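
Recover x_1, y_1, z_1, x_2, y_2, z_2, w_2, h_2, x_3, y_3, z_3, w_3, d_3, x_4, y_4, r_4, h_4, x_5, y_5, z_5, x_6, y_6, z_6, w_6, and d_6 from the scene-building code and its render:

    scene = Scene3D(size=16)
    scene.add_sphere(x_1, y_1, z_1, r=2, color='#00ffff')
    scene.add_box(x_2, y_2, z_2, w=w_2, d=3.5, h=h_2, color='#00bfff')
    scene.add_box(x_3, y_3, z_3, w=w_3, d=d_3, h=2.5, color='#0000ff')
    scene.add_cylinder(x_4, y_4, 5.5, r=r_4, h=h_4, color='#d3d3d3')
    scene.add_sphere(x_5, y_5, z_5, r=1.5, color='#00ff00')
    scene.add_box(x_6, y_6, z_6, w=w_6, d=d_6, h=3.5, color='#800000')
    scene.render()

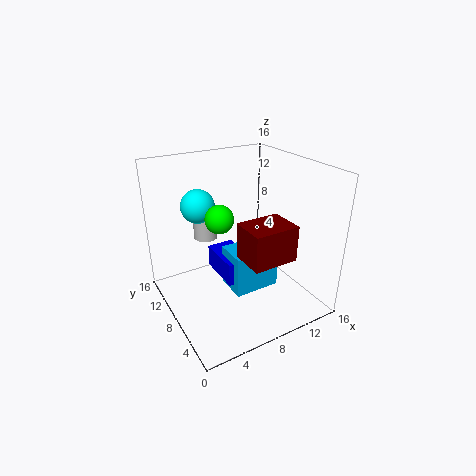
x_1 = 5.5; y_1 = 13; z_1 = 10.5; x_2 = 6; y_2 = 4.5; z_2 = 3; w_2 = 5; h_2 = 4.5; x_3 = 5.5; y_3 = 5.5; z_3 = 4; w_3 = 3; d_3 = 5; x_4 = 7; y_4 = 14.5; r_4 = 1.5; h_4 = 4; x_5 = 5.5; y_5 = 7.5; z_5 = 11; x_6 = 5.5; y_6 = 0.5; z_6 = 8.5; w_6 = 4.5; d_6 = 3.5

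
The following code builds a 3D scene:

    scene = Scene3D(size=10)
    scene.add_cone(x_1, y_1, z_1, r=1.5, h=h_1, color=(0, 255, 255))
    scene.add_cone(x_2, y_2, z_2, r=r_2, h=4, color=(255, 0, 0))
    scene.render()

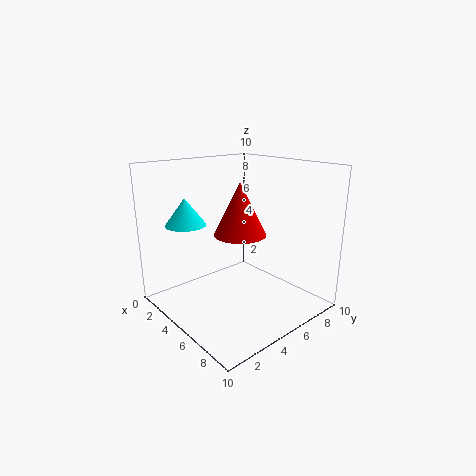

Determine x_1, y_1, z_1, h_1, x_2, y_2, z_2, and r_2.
x_1 = 1.5, y_1 = 3, z_1 = 5.5, h_1 = 2, x_2 = 3.5, y_2 = 6.5, z_2 = 4.5, r_2 = 2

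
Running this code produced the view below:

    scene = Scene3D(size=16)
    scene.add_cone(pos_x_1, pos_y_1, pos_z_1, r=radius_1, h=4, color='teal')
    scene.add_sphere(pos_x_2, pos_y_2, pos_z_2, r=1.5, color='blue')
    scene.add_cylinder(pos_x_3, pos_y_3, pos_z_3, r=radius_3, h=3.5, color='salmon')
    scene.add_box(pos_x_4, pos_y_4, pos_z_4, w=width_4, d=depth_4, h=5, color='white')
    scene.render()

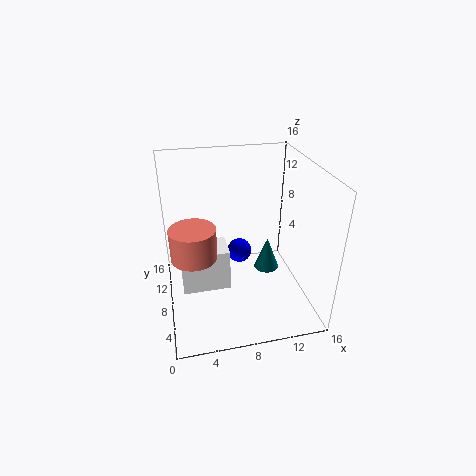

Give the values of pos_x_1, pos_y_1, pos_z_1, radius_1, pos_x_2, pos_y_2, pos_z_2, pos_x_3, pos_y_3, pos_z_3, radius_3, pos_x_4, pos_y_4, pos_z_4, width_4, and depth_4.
pos_x_1 = 12
pos_y_1 = 9.5
pos_z_1 = 2.5
radius_1 = 1.5
pos_x_2 = 9
pos_y_2 = 11.5
pos_z_2 = 4
pos_x_3 = 3
pos_y_3 = 7.5
pos_z_3 = 6.5
radius_3 = 2.5
pos_x_4 = 1.5
pos_y_4 = 7.5
pos_z_4 = 1.5
width_4 = 5.5
depth_4 = 3.5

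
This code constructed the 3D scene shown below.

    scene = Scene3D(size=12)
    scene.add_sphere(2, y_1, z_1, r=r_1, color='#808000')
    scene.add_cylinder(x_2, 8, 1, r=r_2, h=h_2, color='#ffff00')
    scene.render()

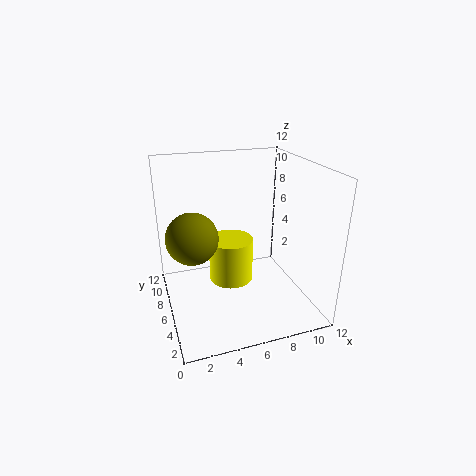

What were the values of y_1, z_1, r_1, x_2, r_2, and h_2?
y_1 = 5
z_1 = 7
r_1 = 2
x_2 = 6
r_2 = 2
h_2 = 4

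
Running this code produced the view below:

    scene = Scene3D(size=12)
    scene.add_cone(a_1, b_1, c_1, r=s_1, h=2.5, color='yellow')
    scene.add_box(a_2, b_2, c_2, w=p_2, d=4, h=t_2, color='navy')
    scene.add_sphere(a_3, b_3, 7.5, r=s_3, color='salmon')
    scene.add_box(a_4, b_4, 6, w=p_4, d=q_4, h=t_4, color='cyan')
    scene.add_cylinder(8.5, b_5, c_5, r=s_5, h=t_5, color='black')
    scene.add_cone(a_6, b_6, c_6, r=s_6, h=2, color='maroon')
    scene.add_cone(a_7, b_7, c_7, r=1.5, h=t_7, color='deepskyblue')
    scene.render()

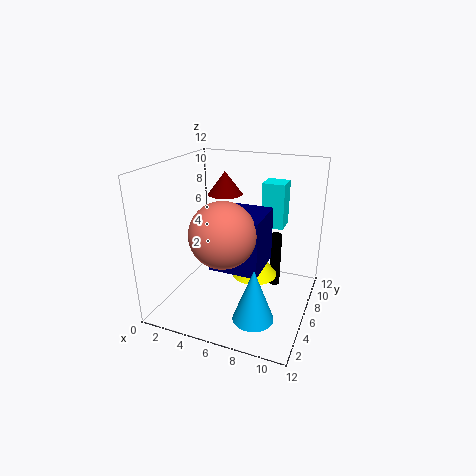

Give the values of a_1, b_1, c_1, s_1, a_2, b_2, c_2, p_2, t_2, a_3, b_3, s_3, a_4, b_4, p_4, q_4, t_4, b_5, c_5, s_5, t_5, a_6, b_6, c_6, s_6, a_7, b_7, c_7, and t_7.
a_1 = 7
b_1 = 7.5
c_1 = 2
s_1 = 2
a_2 = 4.5
b_2 = 3.5
c_2 = 4
p_2 = 4
t_2 = 4.5
a_3 = 6
b_3 = 3
s_3 = 2.5
a_4 = 7
b_4 = 9
p_4 = 2
q_4 = 2
t_4 = 4
b_5 = 9
c_5 = 0.5
s_5 = 0.5
t_5 = 5
a_6 = 4
b_6 = 8
c_6 = 9
s_6 = 1.5
a_7 = 9
b_7 = 1.5
c_7 = 2
t_7 = 4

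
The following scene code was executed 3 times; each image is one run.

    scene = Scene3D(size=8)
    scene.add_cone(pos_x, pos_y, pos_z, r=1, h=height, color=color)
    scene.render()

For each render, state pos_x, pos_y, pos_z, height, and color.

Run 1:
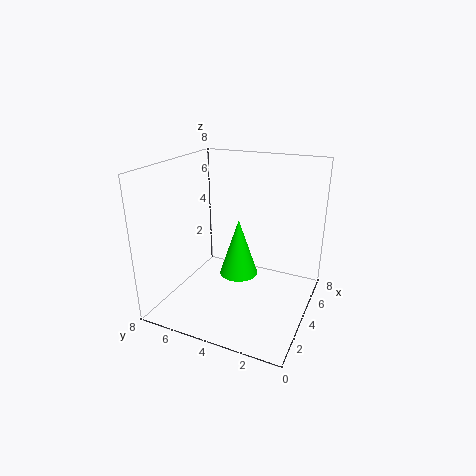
pos_x = 3, pos_y = 3.5, pos_z = 2.5, height = 3, color = 'lime'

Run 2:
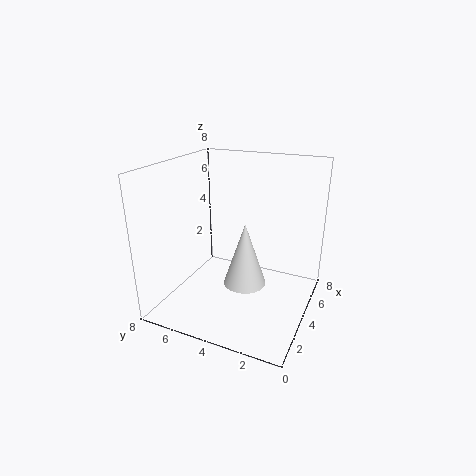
pos_x = 1.5, pos_y = 2.5, pos_z = 3, height = 3, color = 'white'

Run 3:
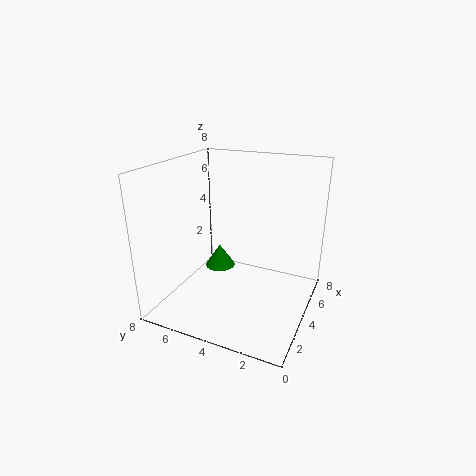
pos_x = 6.5, pos_y = 6.5, pos_z = 0.5, height = 1.5, color = 'green'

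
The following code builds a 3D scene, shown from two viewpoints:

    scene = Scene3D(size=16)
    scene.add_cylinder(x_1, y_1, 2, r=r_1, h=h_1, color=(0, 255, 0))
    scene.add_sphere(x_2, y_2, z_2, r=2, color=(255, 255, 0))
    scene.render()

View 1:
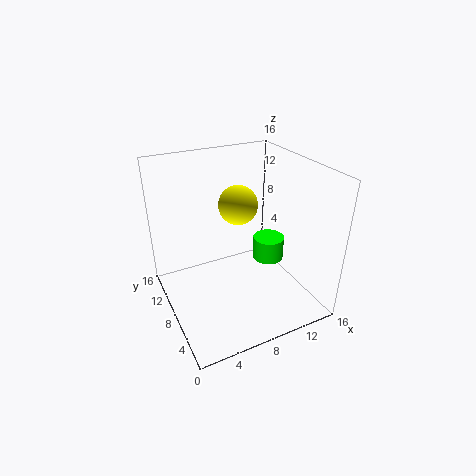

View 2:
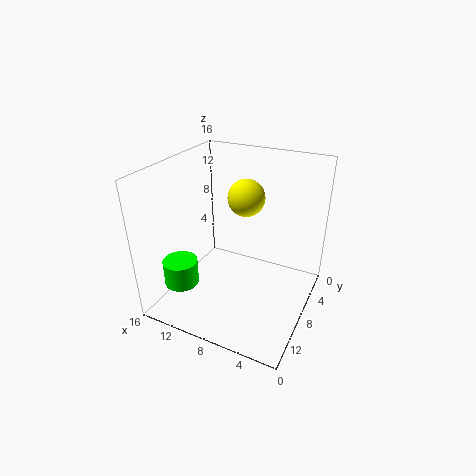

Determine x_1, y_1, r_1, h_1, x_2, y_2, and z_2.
x_1 = 14
y_1 = 11
r_1 = 2
h_1 = 3
x_2 = 7.5
y_2 = 7
z_2 = 12.5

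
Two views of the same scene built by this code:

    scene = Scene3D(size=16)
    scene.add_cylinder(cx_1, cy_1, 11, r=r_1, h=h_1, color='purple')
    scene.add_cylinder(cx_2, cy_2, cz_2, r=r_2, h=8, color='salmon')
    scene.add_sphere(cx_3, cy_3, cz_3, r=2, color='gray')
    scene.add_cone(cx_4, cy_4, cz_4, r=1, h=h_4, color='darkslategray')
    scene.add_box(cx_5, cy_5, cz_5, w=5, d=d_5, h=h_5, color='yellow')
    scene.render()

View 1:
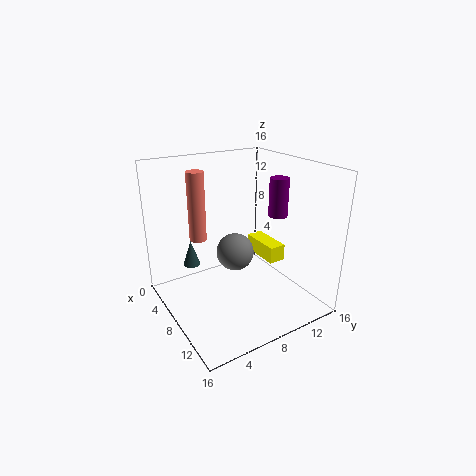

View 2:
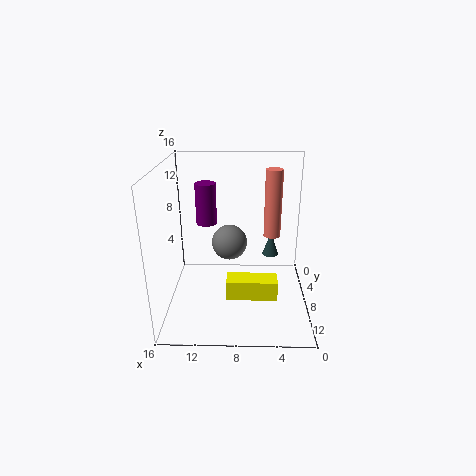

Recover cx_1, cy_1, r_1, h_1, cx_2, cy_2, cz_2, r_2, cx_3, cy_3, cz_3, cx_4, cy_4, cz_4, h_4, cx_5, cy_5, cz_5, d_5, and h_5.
cx_1 = 11, cy_1 = 11, r_1 = 1, h_1 = 4, cx_2 = 4, cy_2 = 5, cz_2 = 7, r_2 = 1, cx_3 = 9, cy_3 = 7, cz_3 = 7, cx_4 = 4, cy_4 = 4, cz_4 = 4, h_4 = 3, cx_5 = 4, cy_5 = 12, cz_5 = 4, d_5 = 2, h_5 = 2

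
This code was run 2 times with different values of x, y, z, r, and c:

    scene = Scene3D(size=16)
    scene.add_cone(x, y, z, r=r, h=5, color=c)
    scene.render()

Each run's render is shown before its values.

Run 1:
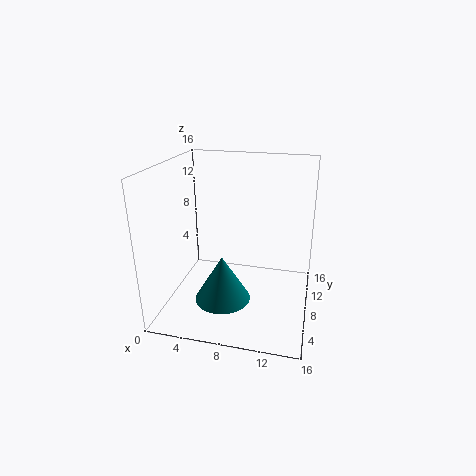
x = 7, y = 5, z = 2, r = 3, c = 'teal'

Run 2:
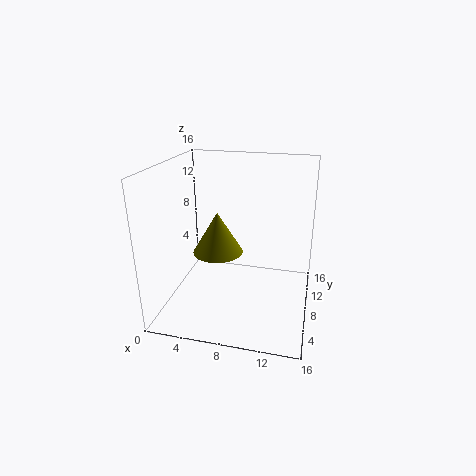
x = 5, y = 10, z = 5, r = 3, c = 'olive'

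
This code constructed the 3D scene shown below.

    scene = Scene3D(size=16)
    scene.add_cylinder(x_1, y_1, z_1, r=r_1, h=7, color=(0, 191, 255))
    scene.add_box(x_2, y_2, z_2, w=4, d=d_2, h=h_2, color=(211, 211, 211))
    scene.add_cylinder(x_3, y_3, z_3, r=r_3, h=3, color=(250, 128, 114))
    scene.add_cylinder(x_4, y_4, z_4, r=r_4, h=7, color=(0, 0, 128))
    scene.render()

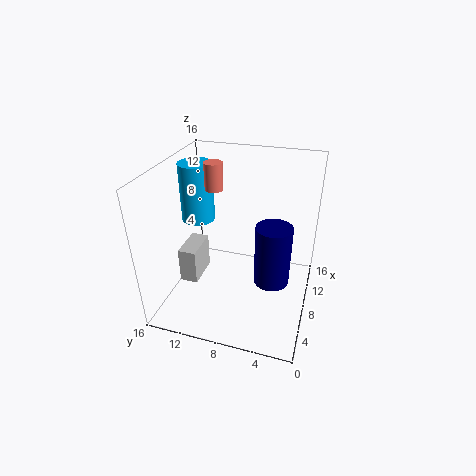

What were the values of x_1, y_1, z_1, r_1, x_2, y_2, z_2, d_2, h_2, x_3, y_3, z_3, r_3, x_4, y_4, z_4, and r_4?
x_1 = 11; y_1 = 14; z_1 = 8; r_1 = 2; x_2 = 5; y_2 = 12; z_2 = 3; d_2 = 2; h_2 = 4; x_3 = 9; y_3 = 11; z_3 = 13; r_3 = 1; x_4 = 8; y_4 = 4; z_4 = 3; r_4 = 2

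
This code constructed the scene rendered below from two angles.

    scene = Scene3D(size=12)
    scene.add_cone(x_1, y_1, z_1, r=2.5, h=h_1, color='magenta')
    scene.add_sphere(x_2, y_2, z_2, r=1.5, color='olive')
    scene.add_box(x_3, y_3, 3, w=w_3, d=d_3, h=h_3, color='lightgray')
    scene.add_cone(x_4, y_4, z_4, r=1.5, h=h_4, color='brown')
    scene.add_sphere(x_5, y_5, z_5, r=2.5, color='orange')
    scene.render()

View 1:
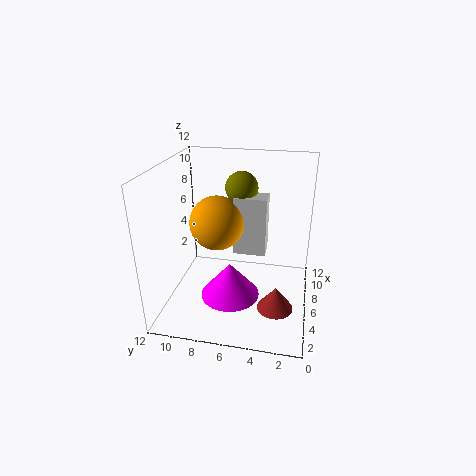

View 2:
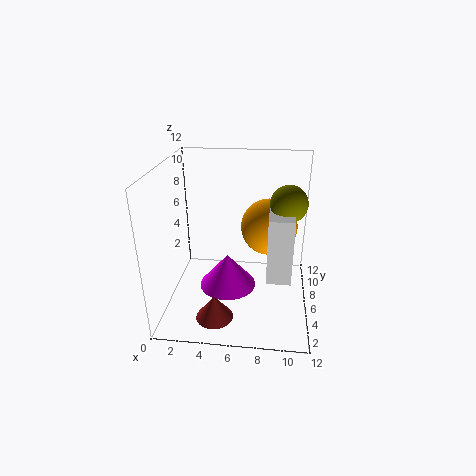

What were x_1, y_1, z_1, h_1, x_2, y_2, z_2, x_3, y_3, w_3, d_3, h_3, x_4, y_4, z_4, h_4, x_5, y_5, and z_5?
x_1 = 5, y_1 = 6.5, z_1 = 1, h_1 = 3, x_2 = 10, y_2 = 6.5, z_2 = 9, x_3 = 8.5, y_3 = 4, w_3 = 2, d_3 = 3, h_3 = 5.5, x_4 = 4.5, y_4 = 2.5, z_4 = 0.5, h_4 = 2, x_5 = 8.5, y_5 = 8.5, z_5 = 6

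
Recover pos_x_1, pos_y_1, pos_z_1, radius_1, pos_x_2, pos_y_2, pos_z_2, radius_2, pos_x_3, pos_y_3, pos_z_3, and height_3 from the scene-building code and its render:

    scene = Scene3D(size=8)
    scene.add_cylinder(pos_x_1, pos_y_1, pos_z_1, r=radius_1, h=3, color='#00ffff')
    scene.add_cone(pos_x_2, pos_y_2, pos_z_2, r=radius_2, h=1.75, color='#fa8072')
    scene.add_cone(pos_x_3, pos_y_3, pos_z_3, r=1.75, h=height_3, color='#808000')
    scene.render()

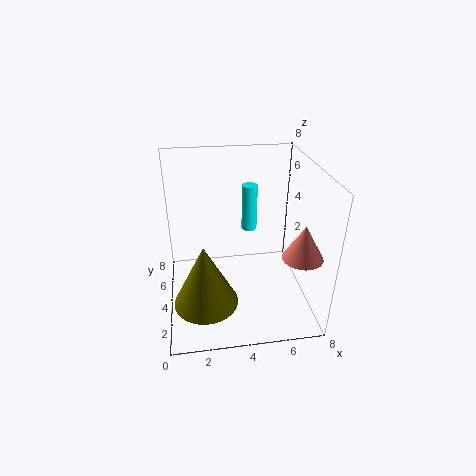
pos_x_1 = 5.25, pos_y_1 = 7.25, pos_z_1 = 2.75, radius_1 = 0.5, pos_x_2 = 6.75, pos_y_2 = 1.25, pos_z_2 = 4.25, radius_2 = 1, pos_x_3 = 2, pos_y_3 = 2.5, pos_z_3 = 1, height_3 = 3.5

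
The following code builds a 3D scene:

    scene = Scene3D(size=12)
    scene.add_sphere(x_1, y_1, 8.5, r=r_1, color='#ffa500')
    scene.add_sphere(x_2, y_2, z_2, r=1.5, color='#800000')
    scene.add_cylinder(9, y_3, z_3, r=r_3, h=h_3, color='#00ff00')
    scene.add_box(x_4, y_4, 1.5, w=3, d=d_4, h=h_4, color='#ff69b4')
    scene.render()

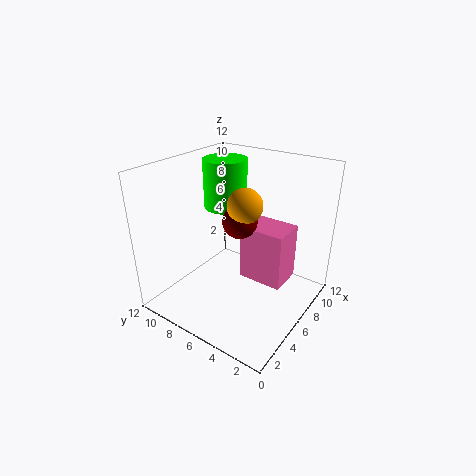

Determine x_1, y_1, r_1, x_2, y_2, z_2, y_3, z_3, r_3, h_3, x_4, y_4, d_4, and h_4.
x_1 = 7; y_1 = 6; r_1 = 1.5; x_2 = 7; y_2 = 6.5; z_2 = 7; y_3 = 9.5; z_3 = 7; r_3 = 2; h_3 = 4.5; x_4 = 7; y_4 = 2.5; d_4 = 4; h_4 = 5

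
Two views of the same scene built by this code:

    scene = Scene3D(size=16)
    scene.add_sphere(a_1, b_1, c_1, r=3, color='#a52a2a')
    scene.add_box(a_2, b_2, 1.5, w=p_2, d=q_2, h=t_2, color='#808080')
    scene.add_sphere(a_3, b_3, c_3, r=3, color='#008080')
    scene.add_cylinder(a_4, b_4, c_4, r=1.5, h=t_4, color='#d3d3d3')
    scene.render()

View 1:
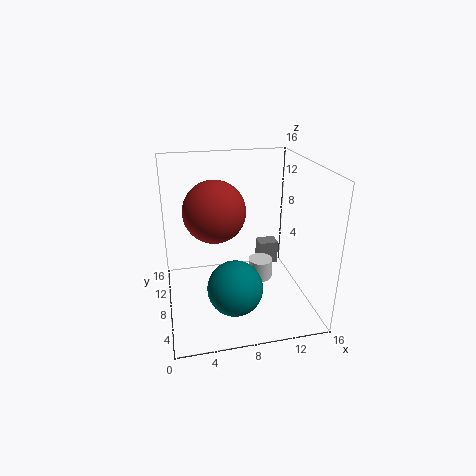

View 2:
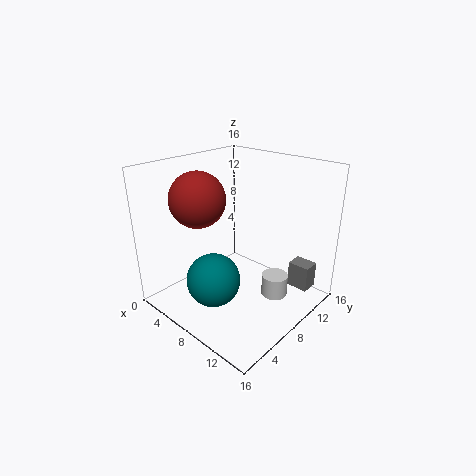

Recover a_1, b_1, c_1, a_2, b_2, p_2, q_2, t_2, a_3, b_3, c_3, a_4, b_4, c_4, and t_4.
a_1 = 5; b_1 = 5; c_1 = 12.5; a_2 = 12; b_2 = 12.5; p_2 = 2.5; q_2 = 2; t_2 = 3; a_3 = 7; b_3 = 5; c_3 = 3.5; a_4 = 11.5; b_4 = 10.5; c_4 = 1; t_4 = 2.5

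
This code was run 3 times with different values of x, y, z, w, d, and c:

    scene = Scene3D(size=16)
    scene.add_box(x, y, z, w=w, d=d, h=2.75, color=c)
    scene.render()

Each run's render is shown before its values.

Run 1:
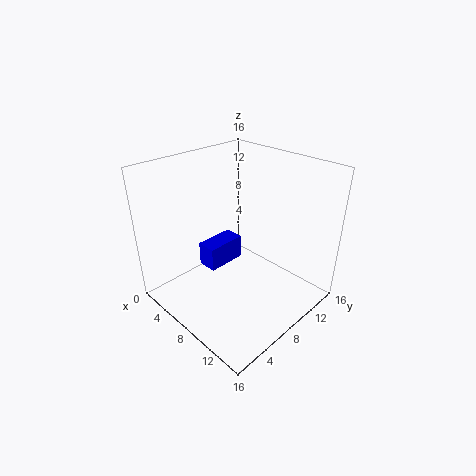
x = 4.5, y = 5.25, z = 4.25, w = 2.25, d = 4.5, c = 'blue'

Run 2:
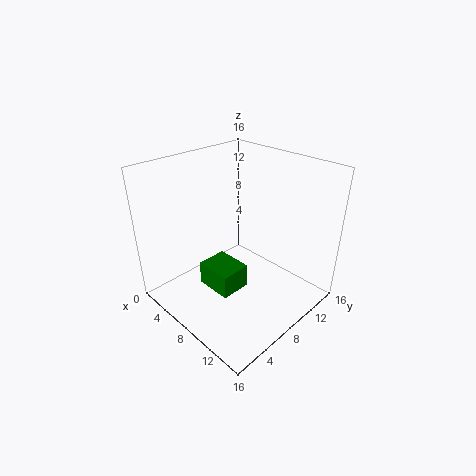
x = 5, y = 4.75, z = 2, w = 4.25, d = 3.5, c = 'green'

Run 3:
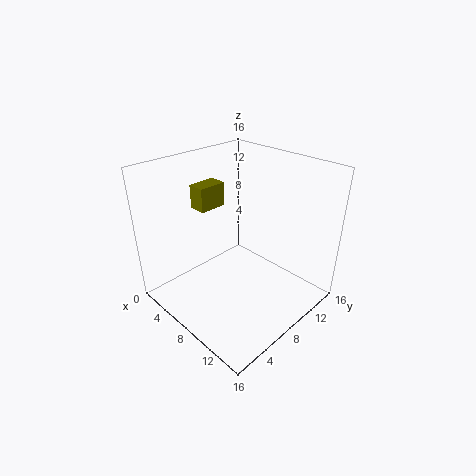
x = 2.5, y = 6, z = 10.5, w = 2, d = 3.25, c = 'olive'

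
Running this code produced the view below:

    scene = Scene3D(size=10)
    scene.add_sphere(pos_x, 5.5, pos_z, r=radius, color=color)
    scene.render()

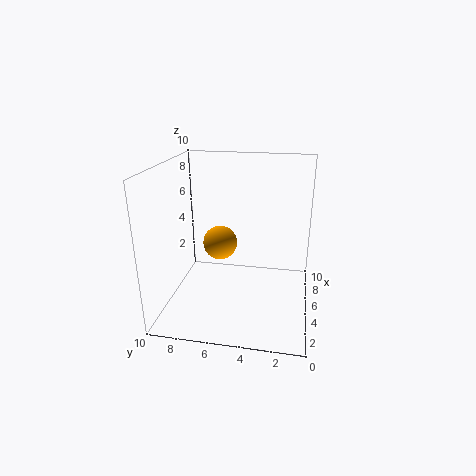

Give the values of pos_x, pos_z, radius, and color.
pos_x = 2, pos_z = 6, radius = 1, color = 'orange'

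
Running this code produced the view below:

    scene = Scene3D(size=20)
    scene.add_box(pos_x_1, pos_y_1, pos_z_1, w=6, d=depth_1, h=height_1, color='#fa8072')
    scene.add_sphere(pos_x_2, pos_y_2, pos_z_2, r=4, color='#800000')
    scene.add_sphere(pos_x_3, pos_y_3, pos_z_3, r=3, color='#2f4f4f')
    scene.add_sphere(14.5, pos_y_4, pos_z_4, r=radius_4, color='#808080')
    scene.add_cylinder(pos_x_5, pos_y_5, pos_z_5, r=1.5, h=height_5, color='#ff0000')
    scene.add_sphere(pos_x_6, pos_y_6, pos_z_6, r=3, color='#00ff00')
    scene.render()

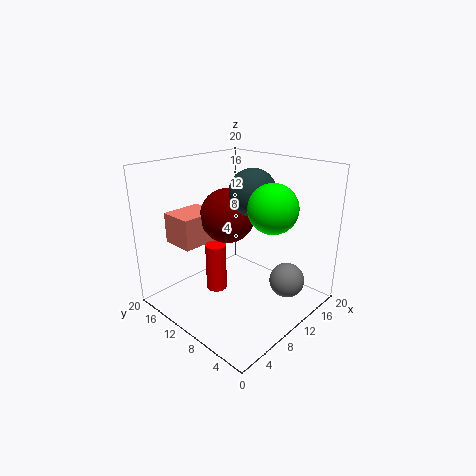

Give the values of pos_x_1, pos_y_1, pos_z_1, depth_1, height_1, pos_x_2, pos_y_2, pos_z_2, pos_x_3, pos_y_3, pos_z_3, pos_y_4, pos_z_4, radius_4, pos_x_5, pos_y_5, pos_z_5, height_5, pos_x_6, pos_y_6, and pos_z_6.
pos_x_1 = 5, pos_y_1 = 15, pos_z_1 = 8, depth_1 = 5, height_1 = 4.5, pos_x_2 = 11.5, pos_y_2 = 13.5, pos_z_2 = 12, pos_x_3 = 10, pos_y_3 = 7.5, pos_z_3 = 17, pos_y_4 = 4.5, pos_z_4 = 3.5, radius_4 = 2.5, pos_x_5 = 8.5, pos_y_5 = 13, pos_z_5 = 1.5, height_5 = 7, pos_x_6 = 9, pos_y_6 = 3.5, pos_z_6 = 16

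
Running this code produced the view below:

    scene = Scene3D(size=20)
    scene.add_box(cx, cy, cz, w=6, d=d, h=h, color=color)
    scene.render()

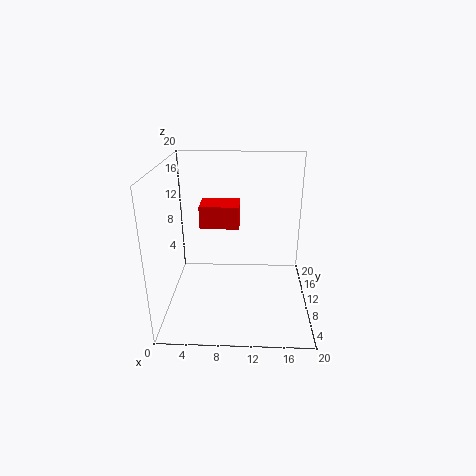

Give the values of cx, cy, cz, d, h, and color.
cx = 4
cy = 14
cz = 9.5
d = 4.5
h = 3.5
color = 'red'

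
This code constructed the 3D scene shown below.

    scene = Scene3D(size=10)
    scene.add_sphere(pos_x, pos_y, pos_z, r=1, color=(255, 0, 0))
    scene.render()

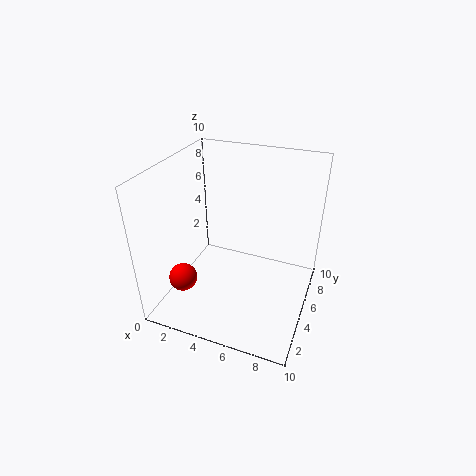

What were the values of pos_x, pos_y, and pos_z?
pos_x = 1.5; pos_y = 3; pos_z = 2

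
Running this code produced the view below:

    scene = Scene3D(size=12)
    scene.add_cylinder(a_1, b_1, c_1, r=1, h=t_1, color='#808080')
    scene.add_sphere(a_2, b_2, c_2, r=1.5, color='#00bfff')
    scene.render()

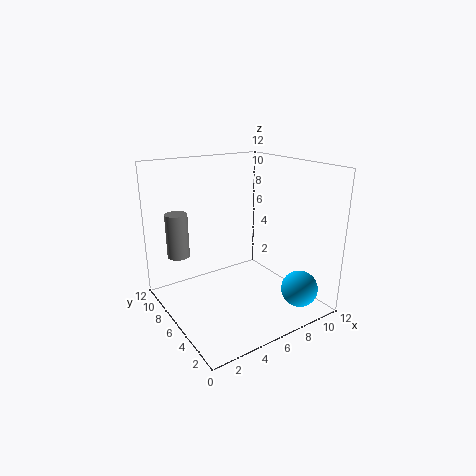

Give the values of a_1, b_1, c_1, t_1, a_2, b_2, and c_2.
a_1 = 2.5
b_1 = 10.5
c_1 = 3.5
t_1 = 4
a_2 = 9.5
b_2 = 2
c_2 = 2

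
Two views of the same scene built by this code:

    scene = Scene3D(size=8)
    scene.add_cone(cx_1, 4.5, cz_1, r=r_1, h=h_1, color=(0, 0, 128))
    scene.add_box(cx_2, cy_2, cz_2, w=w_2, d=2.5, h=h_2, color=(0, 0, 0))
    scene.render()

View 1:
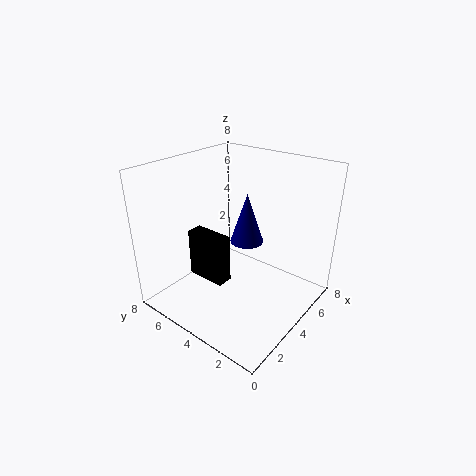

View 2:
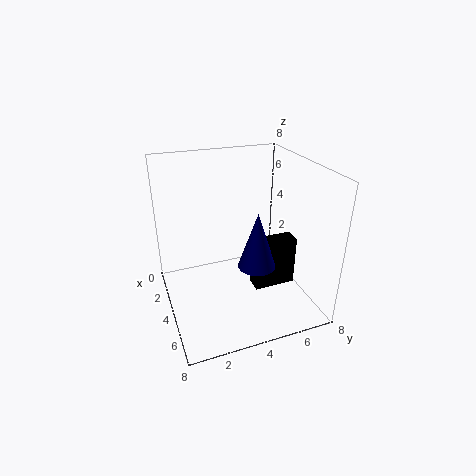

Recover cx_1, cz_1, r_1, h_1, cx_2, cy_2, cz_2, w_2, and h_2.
cx_1 = 5.5; cz_1 = 3; r_1 = 1; h_1 = 3; cx_2 = 3.5; cy_2 = 5; cz_2 = 0.5; w_2 = 1; h_2 = 3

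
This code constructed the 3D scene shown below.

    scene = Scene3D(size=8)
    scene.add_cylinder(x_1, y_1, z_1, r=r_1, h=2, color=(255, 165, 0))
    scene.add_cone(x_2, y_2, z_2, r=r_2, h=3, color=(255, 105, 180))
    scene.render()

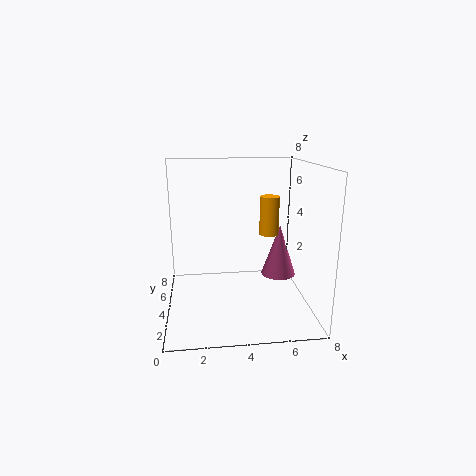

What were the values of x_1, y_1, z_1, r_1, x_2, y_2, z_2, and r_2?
x_1 = 5.5, y_1 = 3, z_1 = 4.5, r_1 = 0.5, x_2 = 6.5, y_2 = 4.5, z_2 = 1.5, r_2 = 1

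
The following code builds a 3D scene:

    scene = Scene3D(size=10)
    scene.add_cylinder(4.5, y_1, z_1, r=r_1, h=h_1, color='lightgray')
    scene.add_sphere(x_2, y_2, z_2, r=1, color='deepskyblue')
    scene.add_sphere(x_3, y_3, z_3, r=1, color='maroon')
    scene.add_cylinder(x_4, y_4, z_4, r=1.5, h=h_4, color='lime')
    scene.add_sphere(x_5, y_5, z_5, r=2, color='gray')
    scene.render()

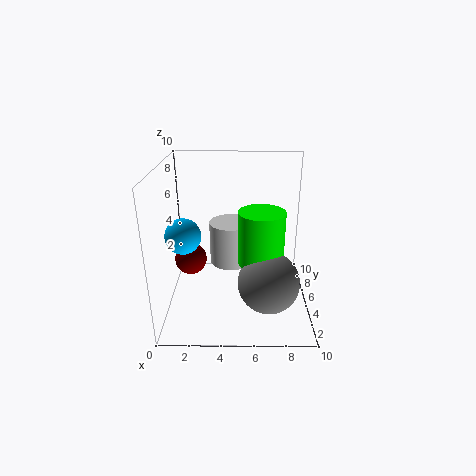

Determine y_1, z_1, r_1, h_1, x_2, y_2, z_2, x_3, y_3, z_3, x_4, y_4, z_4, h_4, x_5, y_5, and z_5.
y_1 = 5.5; z_1 = 3; r_1 = 1.5; h_1 = 3; x_2 = 2; y_2 = 1; z_2 = 7; x_3 = 2; y_3 = 3; z_3 = 4.5; x_4 = 6.5; y_4 = 3.5; z_4 = 4; h_4 = 3.5; x_5 = 7; y_5 = 2.5; z_5 = 3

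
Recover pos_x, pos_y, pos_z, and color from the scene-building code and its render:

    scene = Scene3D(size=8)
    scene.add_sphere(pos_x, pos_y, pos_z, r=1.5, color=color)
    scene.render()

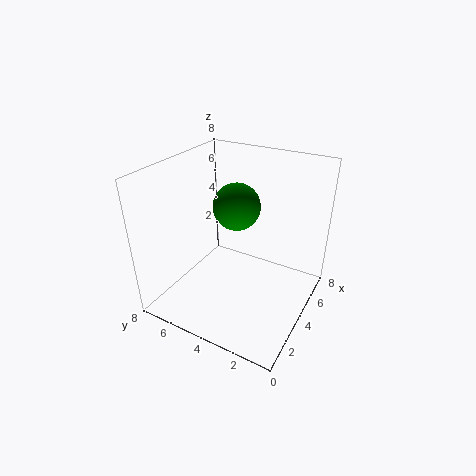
pos_x = 6.5, pos_y = 5.5, pos_z = 4.5, color = 'green'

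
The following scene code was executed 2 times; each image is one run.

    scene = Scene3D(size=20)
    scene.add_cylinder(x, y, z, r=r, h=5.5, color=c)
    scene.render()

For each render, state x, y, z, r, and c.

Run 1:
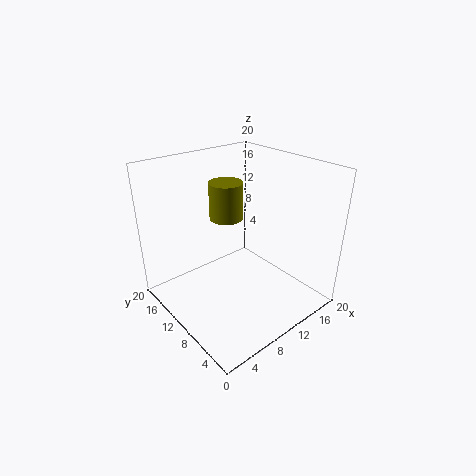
x = 11.5, y = 14.5, z = 11, r = 2.5, c = 'olive'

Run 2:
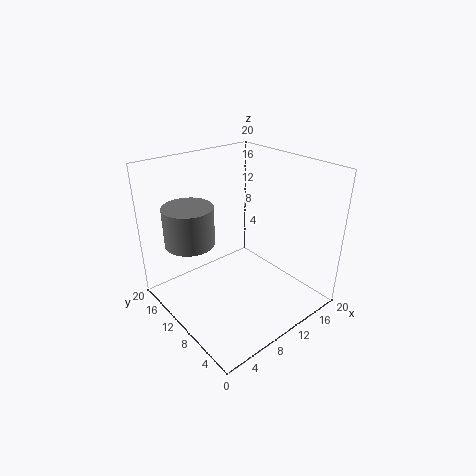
x = 5, y = 14.5, z = 9, r = 3.5, c = 'gray'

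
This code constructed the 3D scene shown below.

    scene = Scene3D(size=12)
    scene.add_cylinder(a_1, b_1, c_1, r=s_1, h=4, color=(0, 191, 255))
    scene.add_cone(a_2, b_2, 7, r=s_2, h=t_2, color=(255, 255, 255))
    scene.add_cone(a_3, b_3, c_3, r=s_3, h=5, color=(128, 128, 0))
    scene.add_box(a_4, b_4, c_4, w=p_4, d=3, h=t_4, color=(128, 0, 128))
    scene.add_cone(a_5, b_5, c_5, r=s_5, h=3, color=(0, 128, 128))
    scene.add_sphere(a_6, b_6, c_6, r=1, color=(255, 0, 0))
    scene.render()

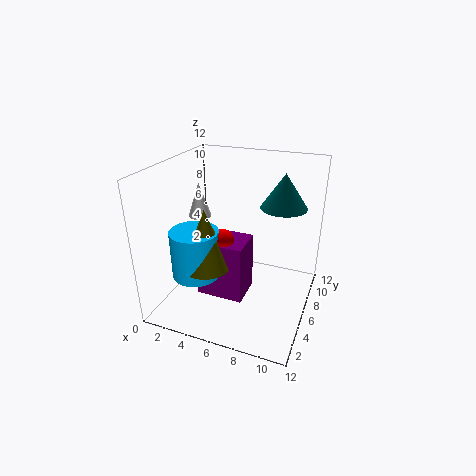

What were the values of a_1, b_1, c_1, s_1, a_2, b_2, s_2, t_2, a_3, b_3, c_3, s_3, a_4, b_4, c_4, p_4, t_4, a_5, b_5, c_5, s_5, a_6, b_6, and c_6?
a_1 = 3; b_1 = 4; c_1 = 3; s_1 = 2; a_2 = 2; b_2 = 7; s_2 = 1; t_2 = 3; a_3 = 4; b_3 = 4; c_3 = 4; s_3 = 2; a_4 = 3; b_4 = 4; c_4 = 1; p_4 = 4; t_4 = 5; a_5 = 9; b_5 = 9; c_5 = 8; s_5 = 2; a_6 = 5; b_6 = 5; c_6 = 6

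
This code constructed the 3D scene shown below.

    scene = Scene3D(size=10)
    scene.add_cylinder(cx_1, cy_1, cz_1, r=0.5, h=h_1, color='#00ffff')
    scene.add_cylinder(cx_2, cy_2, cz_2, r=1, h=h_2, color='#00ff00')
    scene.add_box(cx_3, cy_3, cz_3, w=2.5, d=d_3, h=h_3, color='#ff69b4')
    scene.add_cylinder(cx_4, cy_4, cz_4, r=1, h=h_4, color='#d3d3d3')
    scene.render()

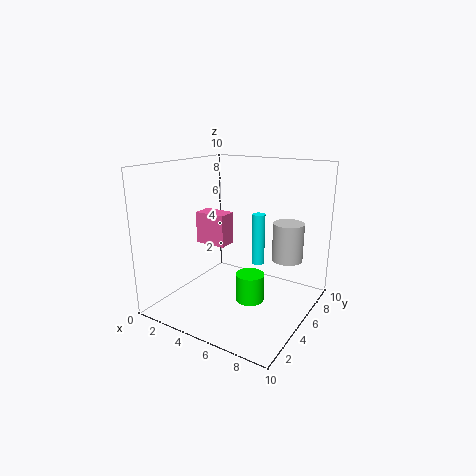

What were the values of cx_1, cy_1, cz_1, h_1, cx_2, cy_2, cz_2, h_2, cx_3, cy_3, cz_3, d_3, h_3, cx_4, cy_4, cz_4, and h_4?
cx_1 = 5; cy_1 = 8; cz_1 = 2; h_1 = 4; cx_2 = 6; cy_2 = 5; cz_2 = 0.5; h_2 = 2; cx_3 = 0.5; cy_3 = 6; cz_3 = 3.5; d_3 = 1.5; h_3 = 2.5; cx_4 = 8.5; cy_4 = 5.5; cz_4 = 4; h_4 = 2.5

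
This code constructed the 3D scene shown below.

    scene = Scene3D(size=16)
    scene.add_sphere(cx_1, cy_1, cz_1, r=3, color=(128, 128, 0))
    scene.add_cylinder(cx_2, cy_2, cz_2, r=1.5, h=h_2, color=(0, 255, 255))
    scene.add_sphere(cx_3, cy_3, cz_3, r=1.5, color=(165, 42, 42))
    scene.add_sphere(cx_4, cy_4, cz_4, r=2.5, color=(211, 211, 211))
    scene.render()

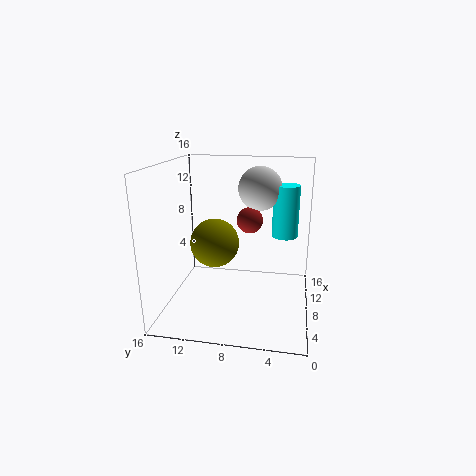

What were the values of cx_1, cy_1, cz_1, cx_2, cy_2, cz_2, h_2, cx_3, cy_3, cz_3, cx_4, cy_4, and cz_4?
cx_1 = 11, cy_1 = 11.5, cz_1 = 6, cx_2 = 11, cy_2 = 3, cz_2 = 7.5, h_2 = 6, cx_3 = 10, cy_3 = 7, cz_3 = 9.5, cx_4 = 11, cy_4 = 6, cz_4 = 13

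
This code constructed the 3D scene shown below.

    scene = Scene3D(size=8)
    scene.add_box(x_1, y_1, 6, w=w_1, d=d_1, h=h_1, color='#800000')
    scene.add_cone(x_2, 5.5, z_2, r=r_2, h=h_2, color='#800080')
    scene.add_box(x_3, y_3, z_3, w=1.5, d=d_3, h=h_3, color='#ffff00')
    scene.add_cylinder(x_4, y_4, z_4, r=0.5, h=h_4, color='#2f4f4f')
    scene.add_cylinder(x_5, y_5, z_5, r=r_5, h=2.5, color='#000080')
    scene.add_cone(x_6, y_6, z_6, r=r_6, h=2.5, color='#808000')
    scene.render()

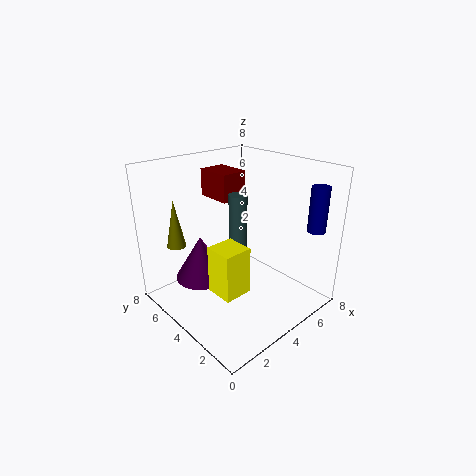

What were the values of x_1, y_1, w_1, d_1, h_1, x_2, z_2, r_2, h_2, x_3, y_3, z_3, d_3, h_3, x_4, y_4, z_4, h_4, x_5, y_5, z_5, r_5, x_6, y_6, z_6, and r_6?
x_1 = 3.5
y_1 = 4.5
w_1 = 1.5
d_1 = 2
h_1 = 1.5
x_2 = 2.5
z_2 = 1.5
r_2 = 1.5
h_2 = 2.5
x_3 = 1.5
y_3 = 2
z_3 = 2
d_3 = 1.5
h_3 = 2.5
x_4 = 4
y_4 = 4
z_4 = 3.5
h_4 = 3
x_5 = 7
y_5 = 1
z_5 = 4.5
r_5 = 0.5
x_6 = 1
y_6 = 5.5
z_6 = 4
r_6 = 0.5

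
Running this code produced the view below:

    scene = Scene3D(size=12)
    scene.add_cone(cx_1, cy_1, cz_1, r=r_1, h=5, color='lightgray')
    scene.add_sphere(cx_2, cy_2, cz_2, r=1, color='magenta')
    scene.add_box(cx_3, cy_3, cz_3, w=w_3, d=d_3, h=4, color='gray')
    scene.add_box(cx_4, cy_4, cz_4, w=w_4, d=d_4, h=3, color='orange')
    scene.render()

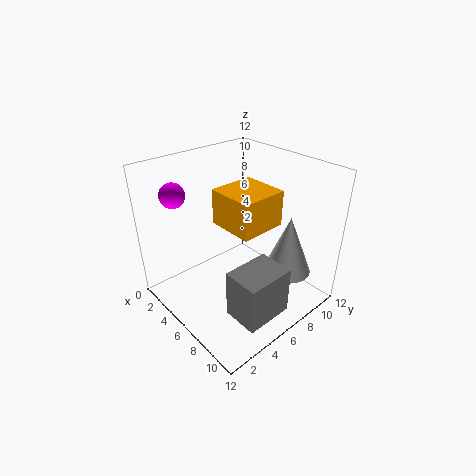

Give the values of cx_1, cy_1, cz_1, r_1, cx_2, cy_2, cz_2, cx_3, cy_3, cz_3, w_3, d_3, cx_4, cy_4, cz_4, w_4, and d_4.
cx_1 = 9, cy_1 = 9, cz_1 = 3, r_1 = 2, cx_2 = 3, cy_2 = 2, cz_2 = 10, cx_3 = 8, cy_3 = 3, cz_3 = 1, w_3 = 3, d_3 = 4, cx_4 = 4, cy_4 = 5, cz_4 = 7, w_4 = 4, d_4 = 4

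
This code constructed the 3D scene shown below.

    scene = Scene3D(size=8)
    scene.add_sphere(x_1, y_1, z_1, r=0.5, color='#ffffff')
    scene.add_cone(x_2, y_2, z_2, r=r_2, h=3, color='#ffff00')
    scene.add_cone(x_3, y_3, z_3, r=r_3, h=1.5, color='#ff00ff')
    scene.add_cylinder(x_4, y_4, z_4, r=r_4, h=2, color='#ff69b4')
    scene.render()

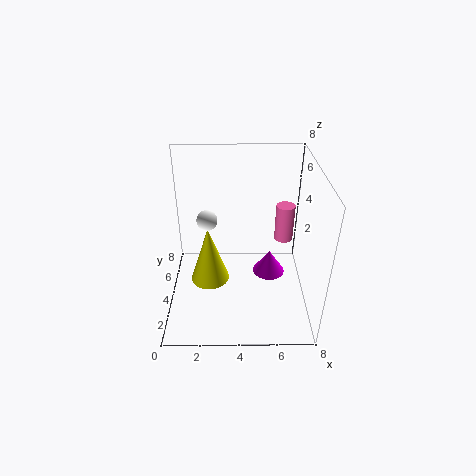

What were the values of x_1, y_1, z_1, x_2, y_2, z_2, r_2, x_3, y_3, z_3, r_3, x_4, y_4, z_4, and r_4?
x_1 = 2.5
y_1 = 2.5
z_1 = 6
x_2 = 2.5
y_2 = 2.5
z_2 = 2.5
r_2 = 1
x_3 = 6
y_3 = 5.5
z_3 = 0.5
r_3 = 1
x_4 = 6.5
y_4 = 4
z_4 = 4
r_4 = 0.5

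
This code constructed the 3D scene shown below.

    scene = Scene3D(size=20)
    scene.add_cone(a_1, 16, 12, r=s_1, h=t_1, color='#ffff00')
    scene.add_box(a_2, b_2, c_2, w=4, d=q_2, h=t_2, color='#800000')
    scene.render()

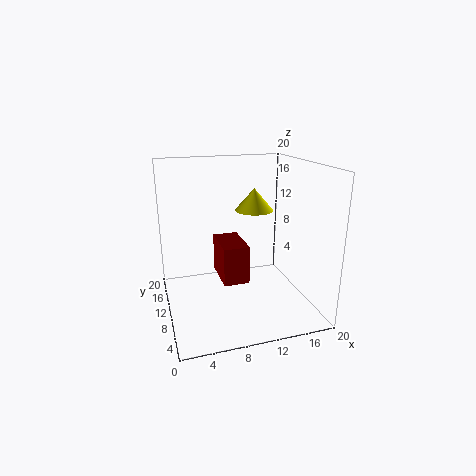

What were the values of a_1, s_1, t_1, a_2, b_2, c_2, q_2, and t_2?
a_1 = 14.5; s_1 = 3; t_1 = 3.5; a_2 = 8.5; b_2 = 12; c_2 = 1.5; q_2 = 7; t_2 = 6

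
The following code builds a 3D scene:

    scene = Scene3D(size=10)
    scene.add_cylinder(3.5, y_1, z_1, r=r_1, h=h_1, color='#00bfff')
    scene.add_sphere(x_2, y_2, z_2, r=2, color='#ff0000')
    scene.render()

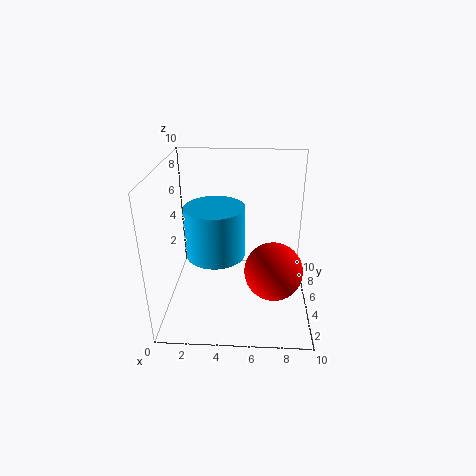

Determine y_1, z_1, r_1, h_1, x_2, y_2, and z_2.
y_1 = 4.5
z_1 = 4
r_1 = 2
h_1 = 3.5
x_2 = 7.5
y_2 = 4
z_2 = 3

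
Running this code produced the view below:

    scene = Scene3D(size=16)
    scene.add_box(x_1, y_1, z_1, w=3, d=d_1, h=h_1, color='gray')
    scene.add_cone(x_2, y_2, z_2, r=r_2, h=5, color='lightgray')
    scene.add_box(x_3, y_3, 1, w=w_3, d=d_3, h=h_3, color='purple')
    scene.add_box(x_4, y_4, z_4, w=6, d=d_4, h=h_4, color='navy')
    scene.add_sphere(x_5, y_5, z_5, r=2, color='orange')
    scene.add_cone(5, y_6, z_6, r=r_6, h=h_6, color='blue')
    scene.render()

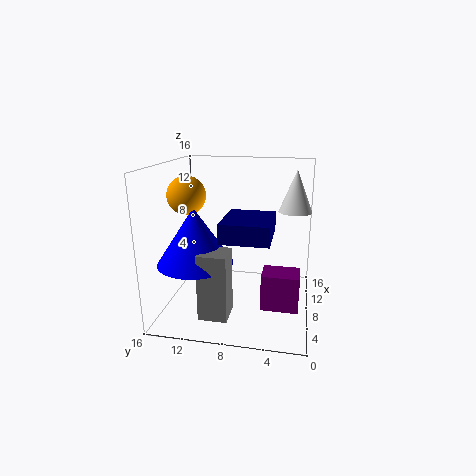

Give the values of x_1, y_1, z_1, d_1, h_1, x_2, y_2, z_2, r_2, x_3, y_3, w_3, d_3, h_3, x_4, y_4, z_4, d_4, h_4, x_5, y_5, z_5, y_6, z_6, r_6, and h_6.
x_1 = 2
y_1 = 8
z_1 = 1
d_1 = 3
h_1 = 7
x_2 = 13
y_2 = 2
z_2 = 10
r_2 = 2
x_3 = 5
y_3 = 1
w_3 = 3
d_3 = 4
h_3 = 4
x_4 = 3
y_4 = 4
z_4 = 9
d_4 = 5
h_4 = 2
x_5 = 6
y_5 = 13
z_5 = 13
y_6 = 12
z_6 = 6
r_6 = 4
h_6 = 6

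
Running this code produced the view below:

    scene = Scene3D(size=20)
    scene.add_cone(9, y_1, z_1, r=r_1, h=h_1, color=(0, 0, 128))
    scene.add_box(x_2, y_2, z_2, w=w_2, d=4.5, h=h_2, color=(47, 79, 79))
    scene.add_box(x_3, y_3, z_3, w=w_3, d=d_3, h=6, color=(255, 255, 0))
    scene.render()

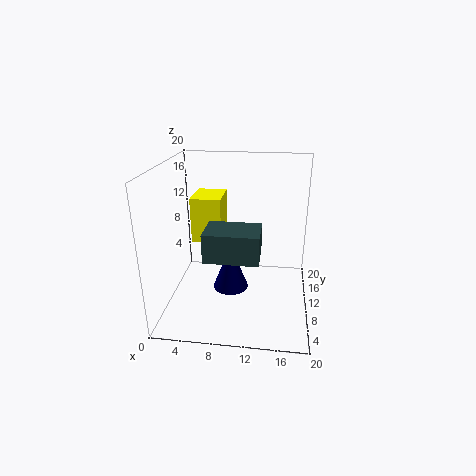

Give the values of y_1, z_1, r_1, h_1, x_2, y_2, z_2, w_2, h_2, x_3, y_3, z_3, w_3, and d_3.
y_1 = 9.5; z_1 = 2.5; r_1 = 2.5; h_1 = 6.5; x_2 = 7; y_2 = 1.5; z_2 = 10.5; w_2 = 6.5; h_2 = 3.5; x_3 = 4; y_3 = 8; z_3 = 10; w_3 = 4; d_3 = 5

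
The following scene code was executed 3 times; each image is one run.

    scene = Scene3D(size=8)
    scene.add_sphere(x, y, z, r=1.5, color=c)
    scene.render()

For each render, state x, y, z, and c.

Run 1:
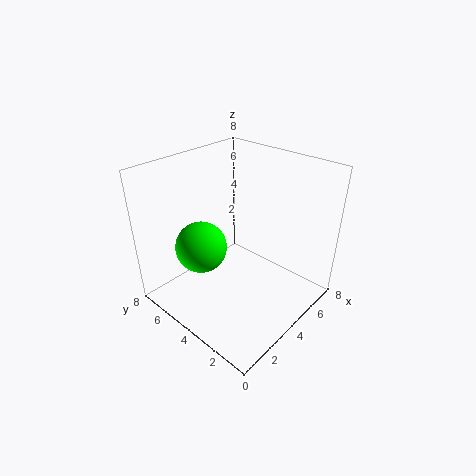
x = 3
y = 6
z = 3
c = 'lime'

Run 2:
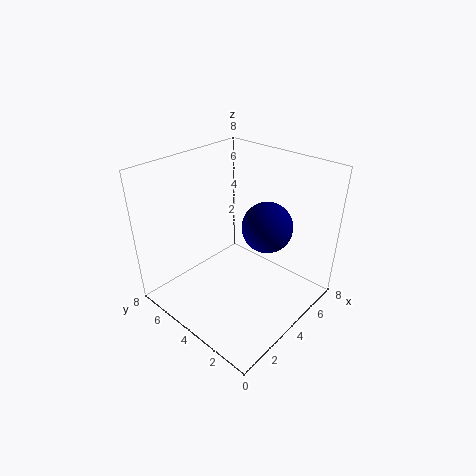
x = 6
y = 3.5
z = 4
c = 'navy'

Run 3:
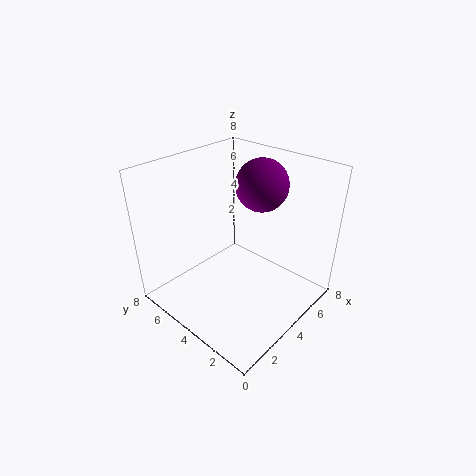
x = 6
y = 4
z = 6.5
c = 'purple'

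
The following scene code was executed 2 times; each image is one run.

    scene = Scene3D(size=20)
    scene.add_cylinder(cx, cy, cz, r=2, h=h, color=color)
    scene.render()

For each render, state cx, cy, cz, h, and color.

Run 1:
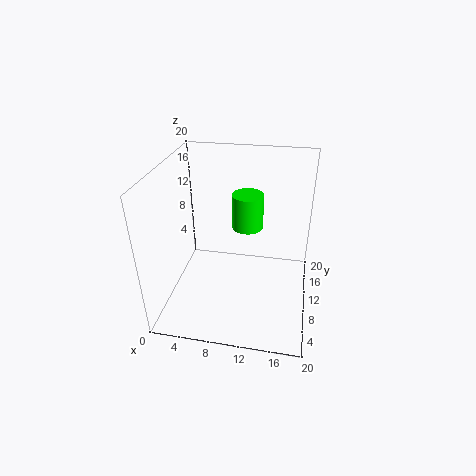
cx = 11.5
cy = 8.75
cz = 12.75
h = 4.5
color = 'lime'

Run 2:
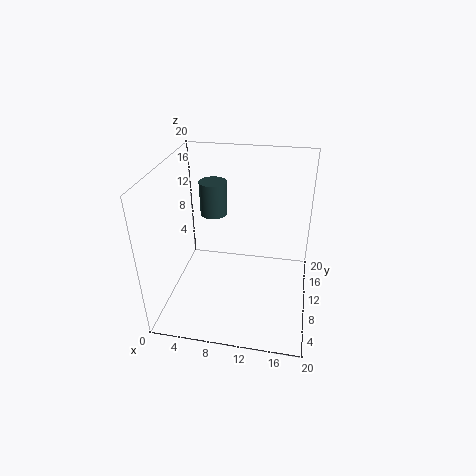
cx = 5.5
cy = 14.25
cz = 11.25
h = 5
color = 'darkslategray'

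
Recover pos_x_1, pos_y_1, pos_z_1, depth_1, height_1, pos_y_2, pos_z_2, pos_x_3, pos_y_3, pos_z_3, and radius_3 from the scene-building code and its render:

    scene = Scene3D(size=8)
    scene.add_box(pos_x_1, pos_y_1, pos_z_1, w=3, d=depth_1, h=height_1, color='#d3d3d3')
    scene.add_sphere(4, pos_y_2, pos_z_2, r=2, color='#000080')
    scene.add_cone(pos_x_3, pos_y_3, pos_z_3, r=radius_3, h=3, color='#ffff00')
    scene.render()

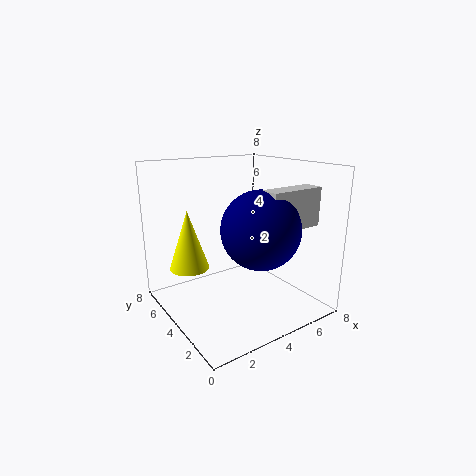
pos_x_1 = 4
pos_y_1 = 1
pos_z_1 = 5
depth_1 = 1
height_1 = 2
pos_y_2 = 2
pos_z_2 = 5
pos_x_3 = 1
pos_y_3 = 4
pos_z_3 = 3
radius_3 = 1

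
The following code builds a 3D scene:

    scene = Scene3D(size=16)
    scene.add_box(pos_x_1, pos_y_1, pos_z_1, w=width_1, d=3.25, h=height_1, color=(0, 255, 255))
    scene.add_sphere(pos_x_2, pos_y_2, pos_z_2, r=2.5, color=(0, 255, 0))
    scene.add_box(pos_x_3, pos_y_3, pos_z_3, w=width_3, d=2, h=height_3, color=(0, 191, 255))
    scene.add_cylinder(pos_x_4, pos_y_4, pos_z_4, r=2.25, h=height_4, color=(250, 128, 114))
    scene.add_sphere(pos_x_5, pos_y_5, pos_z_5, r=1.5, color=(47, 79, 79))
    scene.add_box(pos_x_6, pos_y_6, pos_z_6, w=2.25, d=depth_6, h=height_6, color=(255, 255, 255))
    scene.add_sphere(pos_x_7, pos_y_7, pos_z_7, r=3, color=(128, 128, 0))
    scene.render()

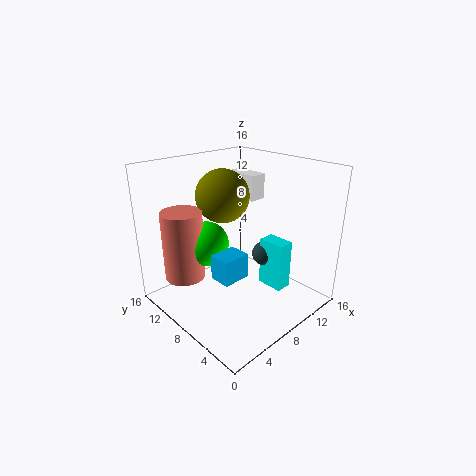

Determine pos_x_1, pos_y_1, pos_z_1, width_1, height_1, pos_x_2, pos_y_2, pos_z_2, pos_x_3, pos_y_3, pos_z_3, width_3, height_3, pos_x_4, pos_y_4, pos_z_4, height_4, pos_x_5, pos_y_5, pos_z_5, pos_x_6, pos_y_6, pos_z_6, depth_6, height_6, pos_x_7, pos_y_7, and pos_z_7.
pos_x_1 = 12; pos_y_1 = 5; pos_z_1 = 0.5; width_1 = 2; height_1 = 6; pos_x_2 = 5.5; pos_y_2 = 10.5; pos_z_2 = 7.25; pos_x_3 = 1; pos_y_3 = 2; pos_z_3 = 7.75; width_3 = 2.5; height_3 = 2.25; pos_x_4 = 3.25; pos_y_4 = 11.75; pos_z_4 = 3.5; height_4 = 7.75; pos_x_5 = 12.75; pos_y_5 = 8.25; pos_z_5 = 4.25; pos_x_6 = 13.75; pos_y_6 = 11.5; pos_z_6 = 10; depth_6 = 4.5; height_6 = 3.25; pos_x_7 = 8; pos_y_7 = 10.5; pos_z_7 = 12.25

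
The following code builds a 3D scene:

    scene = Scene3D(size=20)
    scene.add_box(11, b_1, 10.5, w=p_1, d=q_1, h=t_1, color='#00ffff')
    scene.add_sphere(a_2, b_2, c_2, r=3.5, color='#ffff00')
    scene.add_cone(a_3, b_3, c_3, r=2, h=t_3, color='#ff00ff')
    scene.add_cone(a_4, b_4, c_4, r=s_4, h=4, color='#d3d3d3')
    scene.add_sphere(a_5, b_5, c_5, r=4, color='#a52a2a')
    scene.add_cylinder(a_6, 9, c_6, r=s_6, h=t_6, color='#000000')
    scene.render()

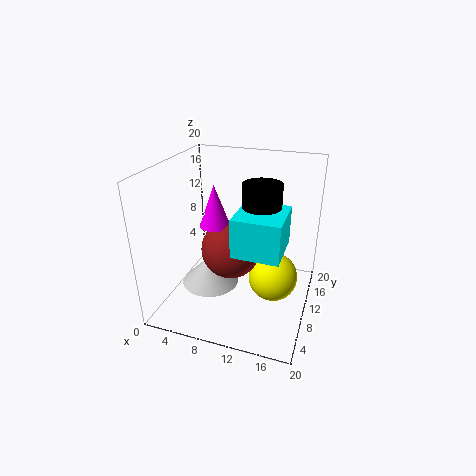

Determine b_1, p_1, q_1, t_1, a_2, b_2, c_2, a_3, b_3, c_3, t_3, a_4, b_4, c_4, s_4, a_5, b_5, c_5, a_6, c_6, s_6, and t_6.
b_1 = 4
p_1 = 6
q_1 = 6.5
t_1 = 5
a_2 = 15
b_2 = 11
c_2 = 4
a_3 = 7.5
b_3 = 8
c_3 = 12.5
t_3 = 5.5
a_4 = 6.5
b_4 = 8
c_4 = 3.5
s_4 = 4
a_5 = 9.5
b_5 = 8.5
c_5 = 9
a_6 = 13.5
c_6 = 13
s_6 = 2.5
t_6 = 5.5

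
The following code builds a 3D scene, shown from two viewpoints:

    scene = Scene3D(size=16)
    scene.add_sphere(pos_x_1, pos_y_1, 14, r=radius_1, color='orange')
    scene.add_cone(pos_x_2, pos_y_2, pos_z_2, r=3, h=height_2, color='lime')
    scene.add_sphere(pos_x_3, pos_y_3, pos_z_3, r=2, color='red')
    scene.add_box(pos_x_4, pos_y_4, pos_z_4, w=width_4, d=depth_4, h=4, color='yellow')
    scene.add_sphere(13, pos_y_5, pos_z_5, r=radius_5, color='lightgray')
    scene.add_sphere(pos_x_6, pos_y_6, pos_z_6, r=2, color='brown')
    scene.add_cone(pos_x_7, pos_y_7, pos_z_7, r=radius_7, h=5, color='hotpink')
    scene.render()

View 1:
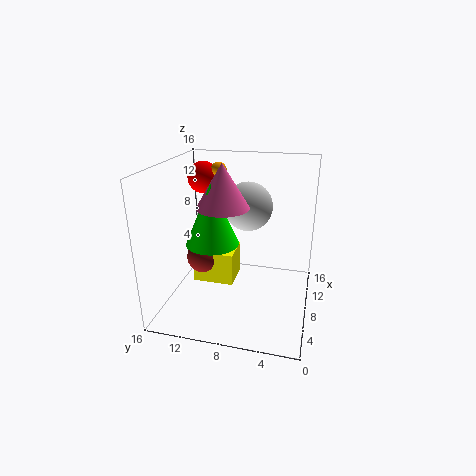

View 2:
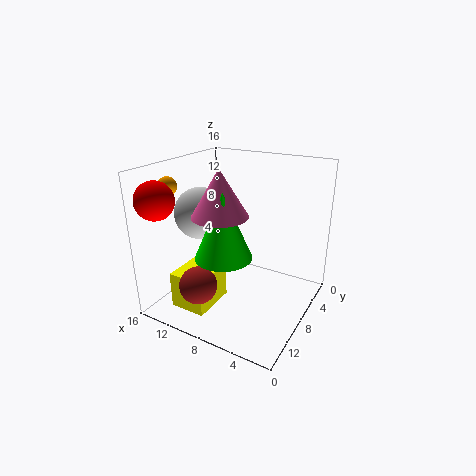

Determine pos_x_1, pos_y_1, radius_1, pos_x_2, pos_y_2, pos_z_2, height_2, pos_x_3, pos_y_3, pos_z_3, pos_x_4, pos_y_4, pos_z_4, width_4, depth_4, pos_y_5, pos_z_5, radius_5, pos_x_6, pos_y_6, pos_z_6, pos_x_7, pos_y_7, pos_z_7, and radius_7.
pos_x_1 = 14, pos_y_1 = 12, radius_1 = 1, pos_x_2 = 8, pos_y_2 = 11, pos_z_2 = 7, height_2 = 7, pos_x_3 = 14, pos_y_3 = 14, pos_z_3 = 13, pos_x_4 = 9, pos_y_4 = 9, pos_z_4 = 1, width_4 = 4, depth_4 = 5, pos_y_5 = 8, pos_z_5 = 10, radius_5 = 3, pos_x_6 = 10, pos_y_6 = 13, pos_z_6 = 4, pos_x_7 = 9, pos_y_7 = 10, pos_z_7 = 11, radius_7 = 3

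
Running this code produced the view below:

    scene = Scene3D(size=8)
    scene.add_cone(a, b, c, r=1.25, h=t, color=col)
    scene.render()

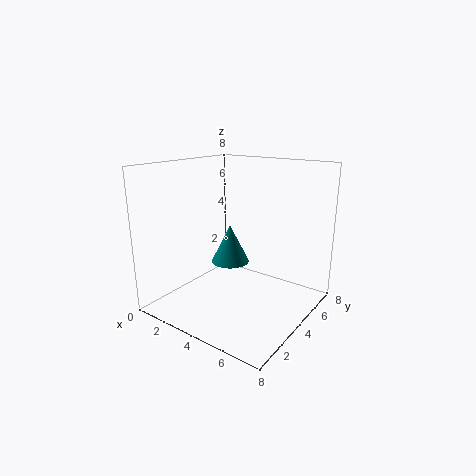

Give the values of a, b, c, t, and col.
a = 1.75, b = 6.25, c = 1.25, t = 2.5, col = 'teal'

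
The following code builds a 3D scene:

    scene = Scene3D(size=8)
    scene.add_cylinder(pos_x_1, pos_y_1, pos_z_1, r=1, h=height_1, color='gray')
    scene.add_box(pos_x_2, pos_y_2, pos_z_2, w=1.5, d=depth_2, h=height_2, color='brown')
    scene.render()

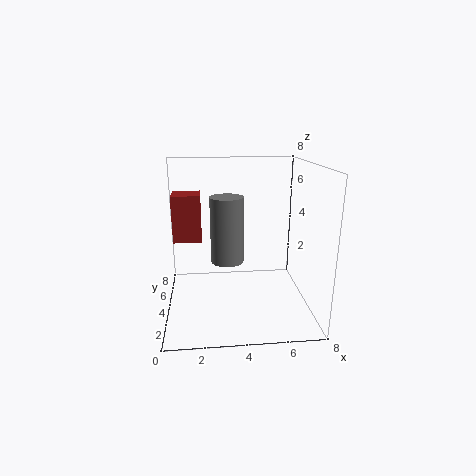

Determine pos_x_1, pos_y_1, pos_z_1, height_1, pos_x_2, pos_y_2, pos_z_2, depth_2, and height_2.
pos_x_1 = 3.5, pos_y_1 = 5.5, pos_z_1 = 2, height_1 = 4, pos_x_2 = 0.5, pos_y_2 = 3.5, pos_z_2 = 4, depth_2 = 1.5, height_2 = 2.5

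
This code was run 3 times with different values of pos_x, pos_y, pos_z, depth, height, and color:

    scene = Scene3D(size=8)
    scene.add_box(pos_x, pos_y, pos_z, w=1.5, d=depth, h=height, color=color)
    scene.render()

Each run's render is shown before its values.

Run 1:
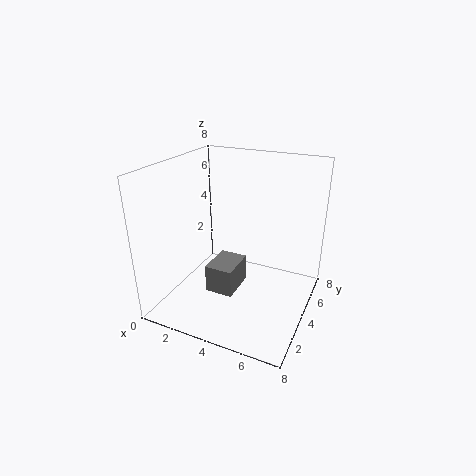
pos_x = 3, pos_y = 2, pos_z = 1.5, depth = 2, height = 1.5, color = 'gray'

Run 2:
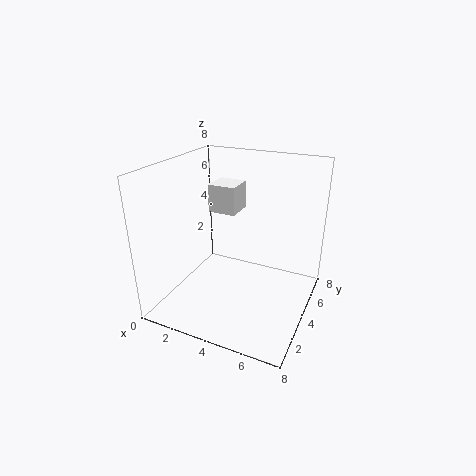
pos_x = 2.5, pos_y = 3.5, pos_z = 5.5, depth = 1.5, height = 1.5, color = 'white'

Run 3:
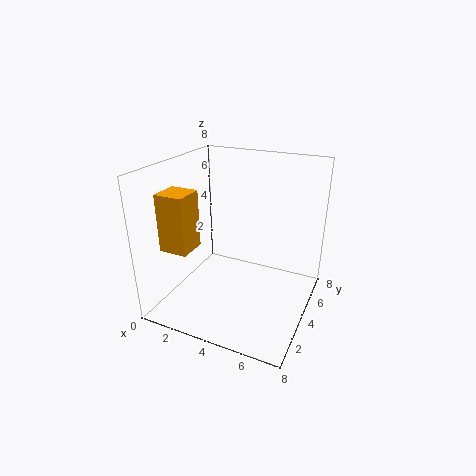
pos_x = 1, pos_y = 1, pos_z = 4, depth = 1.5, height = 3, color = 'orange'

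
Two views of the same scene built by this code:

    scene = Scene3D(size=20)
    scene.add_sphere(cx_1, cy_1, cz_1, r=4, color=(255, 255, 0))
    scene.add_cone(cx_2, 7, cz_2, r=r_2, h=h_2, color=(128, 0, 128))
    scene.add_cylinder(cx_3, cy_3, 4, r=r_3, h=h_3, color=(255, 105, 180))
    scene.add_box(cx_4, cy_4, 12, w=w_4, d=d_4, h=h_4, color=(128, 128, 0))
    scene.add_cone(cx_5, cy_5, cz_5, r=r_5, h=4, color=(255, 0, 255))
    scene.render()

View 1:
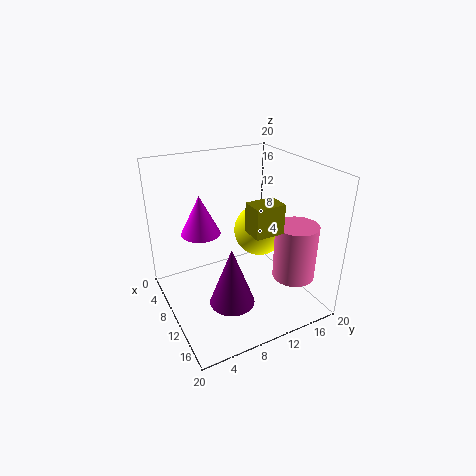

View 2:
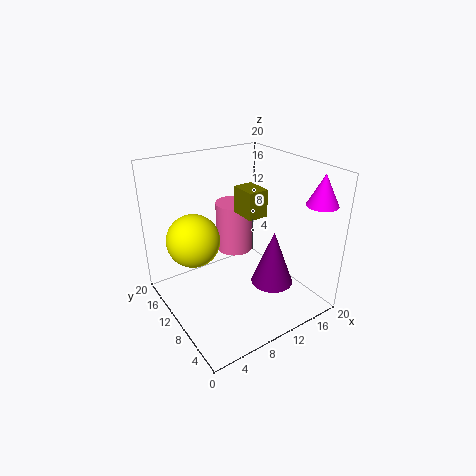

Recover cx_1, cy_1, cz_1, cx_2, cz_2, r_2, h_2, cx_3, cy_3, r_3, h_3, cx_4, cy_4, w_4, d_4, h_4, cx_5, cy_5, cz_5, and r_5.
cx_1 = 6; cy_1 = 16; cz_1 = 8; cx_2 = 14; cz_2 = 3; r_2 = 3; h_2 = 8; cx_3 = 14; cy_3 = 17; r_3 = 3; h_3 = 8; cx_4 = 12; cy_4 = 10; w_4 = 3; d_4 = 4; h_4 = 4; cx_5 = 17; cy_5 = 2; cz_5 = 16; r_5 = 2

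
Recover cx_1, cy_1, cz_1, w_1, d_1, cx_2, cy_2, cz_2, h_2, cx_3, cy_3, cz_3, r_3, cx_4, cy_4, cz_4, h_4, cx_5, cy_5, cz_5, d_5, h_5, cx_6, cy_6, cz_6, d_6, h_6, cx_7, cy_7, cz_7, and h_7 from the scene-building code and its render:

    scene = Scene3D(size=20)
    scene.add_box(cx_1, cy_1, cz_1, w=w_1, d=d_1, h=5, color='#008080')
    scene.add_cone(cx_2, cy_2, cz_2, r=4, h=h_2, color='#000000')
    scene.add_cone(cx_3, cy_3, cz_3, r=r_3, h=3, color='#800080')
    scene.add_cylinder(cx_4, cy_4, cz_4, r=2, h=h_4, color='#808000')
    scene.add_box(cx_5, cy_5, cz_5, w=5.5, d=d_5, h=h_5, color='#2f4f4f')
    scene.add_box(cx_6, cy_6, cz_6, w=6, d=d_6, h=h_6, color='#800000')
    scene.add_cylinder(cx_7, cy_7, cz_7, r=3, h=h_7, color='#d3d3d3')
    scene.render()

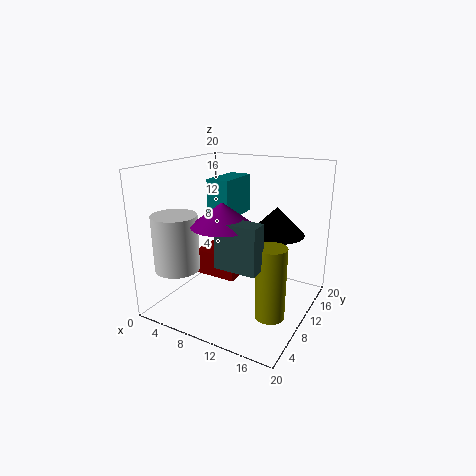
cx_1 = 7.5
cy_1 = 6.5
cz_1 = 13.5
w_1 = 3
d_1 = 6
cx_2 = 14
cy_2 = 14
cz_2 = 10
h_2 = 4
cx_3 = 10
cy_3 = 6
cz_3 = 13
r_3 = 4
cx_4 = 16
cy_4 = 8
cz_4 = 0.5
h_4 = 10
cx_5 = 10
cy_5 = 4
cz_5 = 8
d_5 = 2.5
h_5 = 6
cx_6 = 4.5
cy_6 = 7.5
cz_6 = 4.5
d_6 = 4.5
h_6 = 3.5
cx_7 = 4
cy_7 = 4
cz_7 = 6.5
h_7 = 7.5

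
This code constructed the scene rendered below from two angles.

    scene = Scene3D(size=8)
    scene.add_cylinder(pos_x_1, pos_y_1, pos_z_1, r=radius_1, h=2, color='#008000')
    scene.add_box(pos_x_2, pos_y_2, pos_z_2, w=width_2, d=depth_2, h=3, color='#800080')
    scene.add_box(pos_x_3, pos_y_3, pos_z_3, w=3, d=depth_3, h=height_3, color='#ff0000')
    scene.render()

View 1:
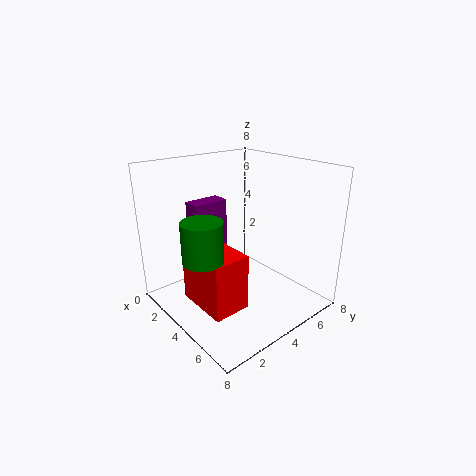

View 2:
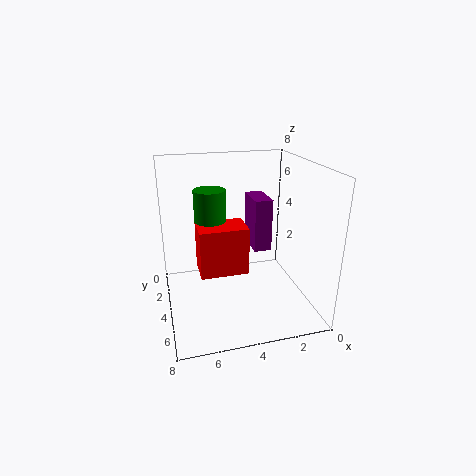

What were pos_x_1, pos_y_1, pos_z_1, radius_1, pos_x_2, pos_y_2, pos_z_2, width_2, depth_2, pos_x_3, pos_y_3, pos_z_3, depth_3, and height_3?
pos_x_1 = 5, pos_y_1 = 1, pos_z_1 = 4, radius_1 = 1, pos_x_2 = 2, pos_y_2 = 2, pos_z_2 = 3, width_2 = 1, depth_2 = 2, pos_x_3 = 3, pos_y_3 = 1, pos_z_3 = 1, depth_3 = 2, height_3 = 3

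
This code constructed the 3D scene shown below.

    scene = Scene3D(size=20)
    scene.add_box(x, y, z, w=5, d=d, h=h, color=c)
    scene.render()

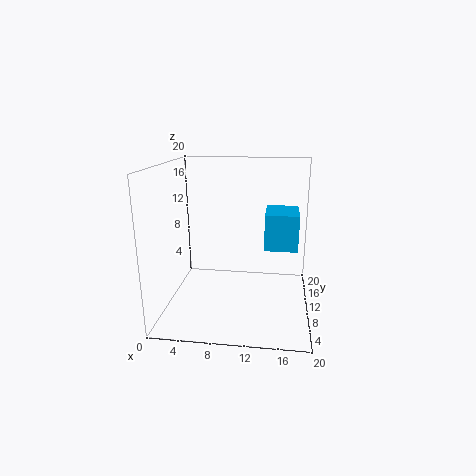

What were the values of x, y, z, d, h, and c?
x = 13.5
y = 13
z = 7
d = 6.5
h = 5.5
c = 'deepskyblue'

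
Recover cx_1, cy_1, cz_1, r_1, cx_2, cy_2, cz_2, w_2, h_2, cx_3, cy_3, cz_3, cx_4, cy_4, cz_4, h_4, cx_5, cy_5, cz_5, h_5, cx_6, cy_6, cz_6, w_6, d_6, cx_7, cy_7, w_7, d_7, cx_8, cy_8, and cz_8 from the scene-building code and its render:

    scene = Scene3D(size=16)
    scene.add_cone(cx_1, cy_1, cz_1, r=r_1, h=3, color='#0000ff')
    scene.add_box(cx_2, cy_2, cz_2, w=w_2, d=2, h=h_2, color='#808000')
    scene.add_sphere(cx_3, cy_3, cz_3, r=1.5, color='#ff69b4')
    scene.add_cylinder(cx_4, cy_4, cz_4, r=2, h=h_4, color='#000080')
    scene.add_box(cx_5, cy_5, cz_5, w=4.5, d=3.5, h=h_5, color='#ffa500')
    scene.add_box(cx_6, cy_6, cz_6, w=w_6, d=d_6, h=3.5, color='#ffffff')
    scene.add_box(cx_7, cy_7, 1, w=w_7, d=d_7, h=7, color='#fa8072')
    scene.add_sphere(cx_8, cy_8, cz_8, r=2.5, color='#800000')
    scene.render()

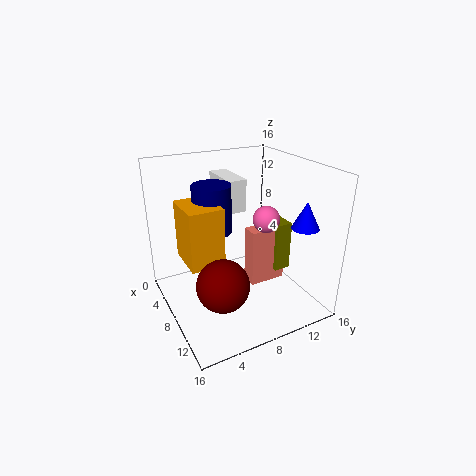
cx_1 = 12; cy_1 = 14; cz_1 = 9.5; r_1 = 1.5; cx_2 = 5.5; cy_2 = 13; cz_2 = 2.5; w_2 = 3; h_2 = 6; cx_3 = 9; cy_3 = 11; cz_3 = 10; cx_4 = 8; cy_4 = 5; cz_4 = 9.5; h_4 = 5; cx_5 = 6.5; cy_5 = 1.5; cz_5 = 7; h_5 = 6; cx_6 = 3; cy_6 = 7; cz_6 = 11; w_6 = 5; d_6 = 2; cx_7 = 6; cy_7 = 10; w_7 = 2; d_7 = 4.5; cx_8 = 13.5; cy_8 = 3.5; cz_8 = 6.5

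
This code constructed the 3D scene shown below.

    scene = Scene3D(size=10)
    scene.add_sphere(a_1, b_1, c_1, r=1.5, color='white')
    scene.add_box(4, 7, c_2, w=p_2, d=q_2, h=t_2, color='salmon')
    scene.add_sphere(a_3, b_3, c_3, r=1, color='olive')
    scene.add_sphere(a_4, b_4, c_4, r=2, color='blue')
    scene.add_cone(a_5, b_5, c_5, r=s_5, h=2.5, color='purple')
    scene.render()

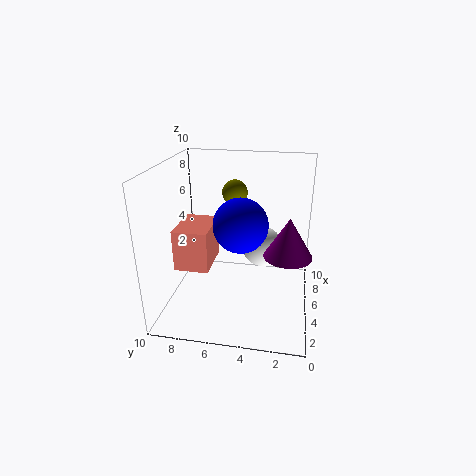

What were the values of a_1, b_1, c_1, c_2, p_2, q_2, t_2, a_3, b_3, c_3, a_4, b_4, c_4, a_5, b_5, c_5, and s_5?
a_1 = 7
b_1 = 3.5
c_1 = 3.5
c_2 = 2.5
p_2 = 3.5
q_2 = 2.5
t_2 = 3
a_3 = 9
b_3 = 6
c_3 = 7
a_4 = 6
b_4 = 5
c_4 = 5.5
a_5 = 3
b_5 = 1.5
c_5 = 5
s_5 = 1.5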